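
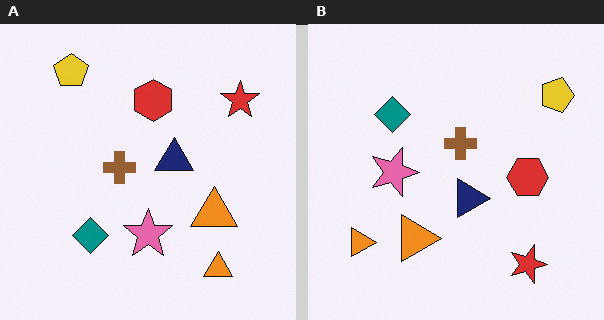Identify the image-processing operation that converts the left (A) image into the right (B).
It was rotated 90° clockwise.

The yellow pentagon sits in the top-left of the left (A) image and the top-right of the right (B) — consistent with a whole-image 90° clockwise rotation.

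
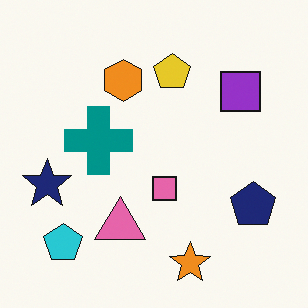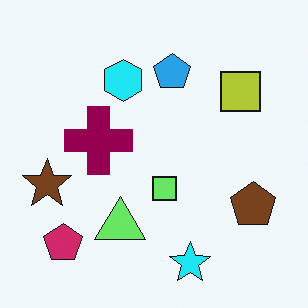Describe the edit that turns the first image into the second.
It was hue-shifted by a moderate amount.

Every shape's color has rotated by the same amount around the hue wheel — a uniform hue shift.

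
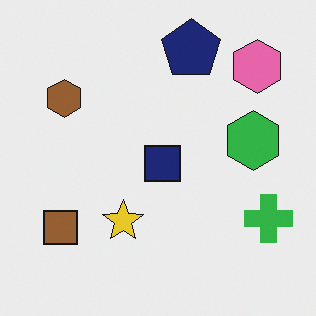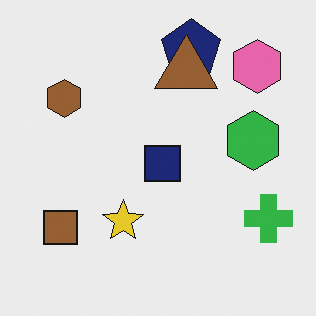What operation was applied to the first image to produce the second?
This is the original image overlaid with an additional brown triangle.

A brown triangle appears in the second image that is absent from the first.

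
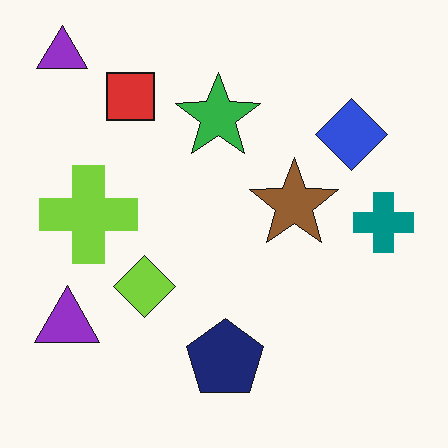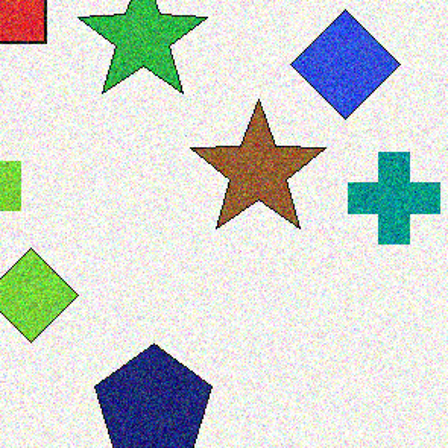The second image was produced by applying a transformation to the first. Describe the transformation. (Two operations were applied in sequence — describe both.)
This is the original image degraded with moderate additive noise, then cropped slightly and scaled back up.

Random speckle covers the whole image, including the flat background. The visible shapes are larger and the field of view is narrower; shapes near the original edges may be partly or wholly outside the frame — a crop-and-rescale.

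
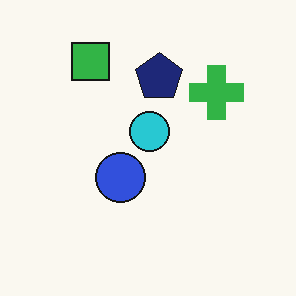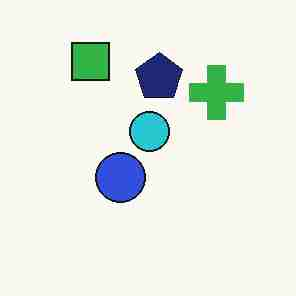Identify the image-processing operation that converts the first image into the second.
The transformation is: heavily JPEG-compressed with obvious blocking artifacts.

Blocky 8×8 compression artifacts appear around shape edges and the flat background shows ringing — characteristic JPEG degradation.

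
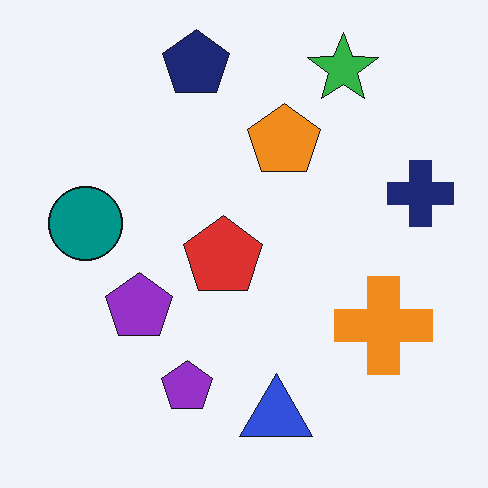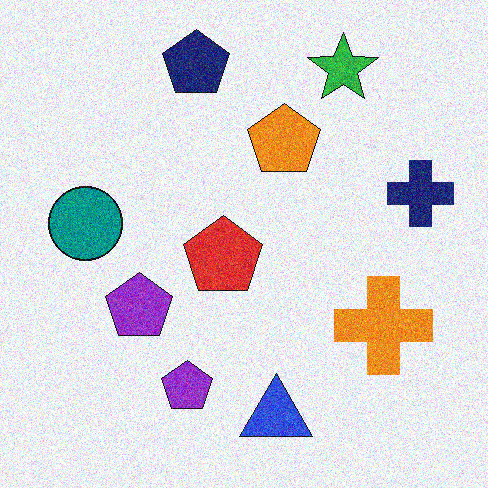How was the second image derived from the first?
Degraded with visible gaussian noise.

Random speckle covers the whole image, including the flat background.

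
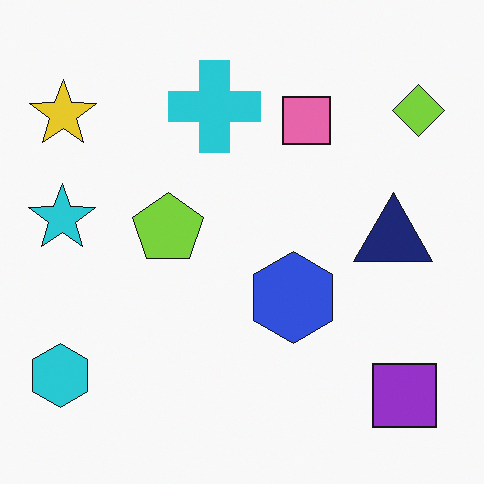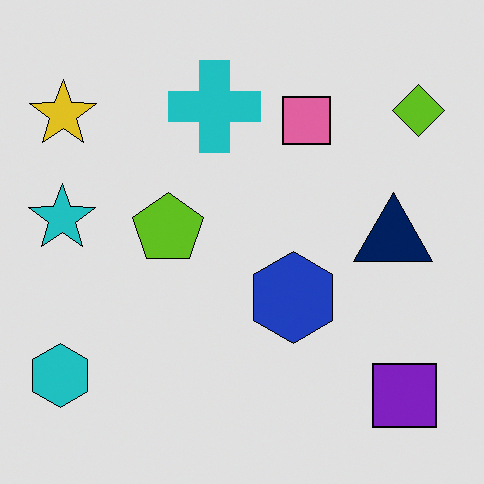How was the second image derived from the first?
It was moderately posterized.

Each flat color has snapped to a coarser quantized level — most visibly, the near-white background has dropped to a flat grey.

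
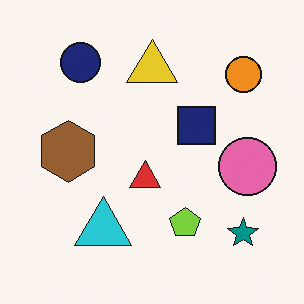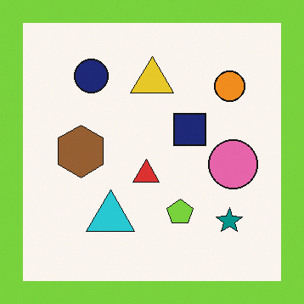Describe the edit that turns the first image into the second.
The second image is the first framed with a lime border.

A solid lime frame runs around the edge of the second image, with the content slightly shrunk inside it.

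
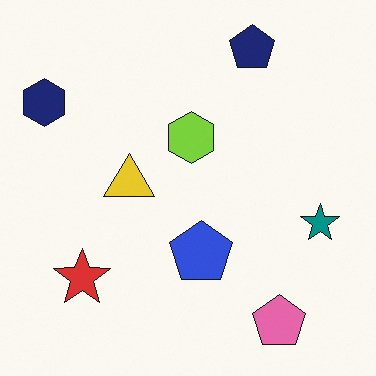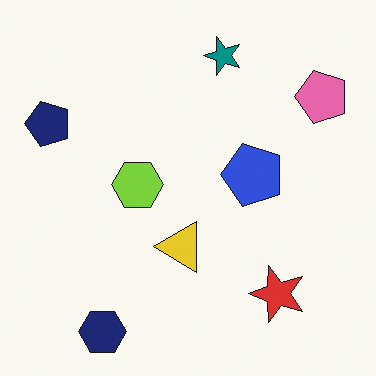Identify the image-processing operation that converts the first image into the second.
This is the original image rotated 90° counter-clockwise.

The navy hexagon sits in the top-left of the first image and the bottom-left of the second — consistent with a whole-image 90° counter-clockwise rotation.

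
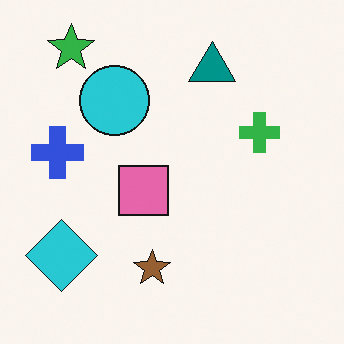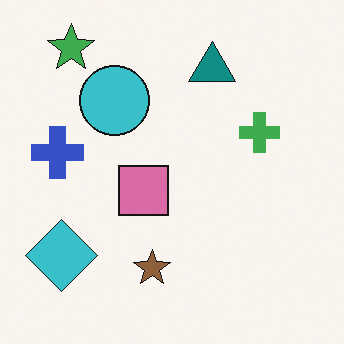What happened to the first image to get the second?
The image was slightly desaturated.

All colors are more muted and greyish — a global saturation change.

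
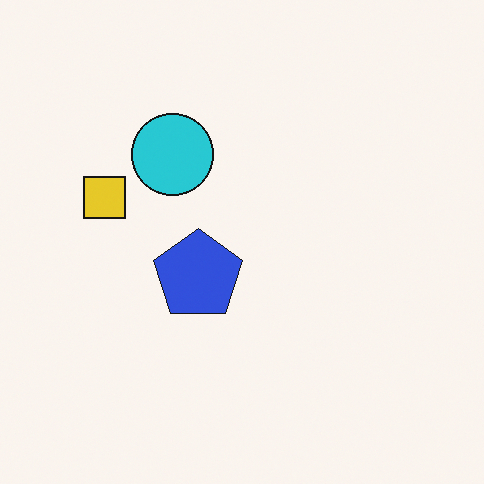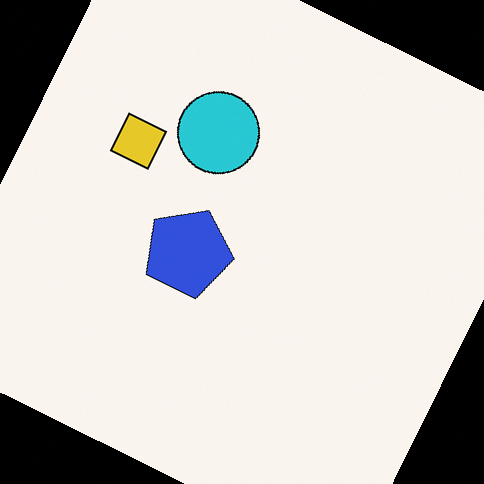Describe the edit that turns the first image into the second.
The second image is the first rotated clockwise by a clearly visible amount.

Every shape is tilted by the same angle and the image corners show triangular fill wedges — a whole-image rotation by a non-right angle.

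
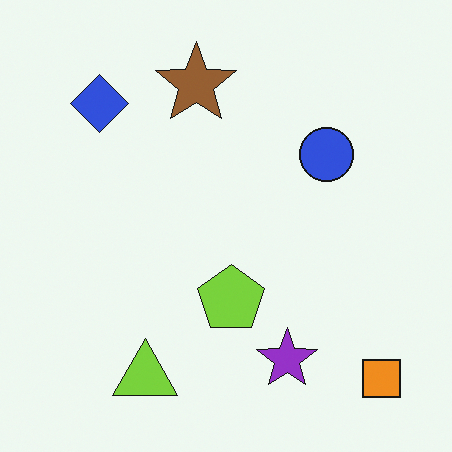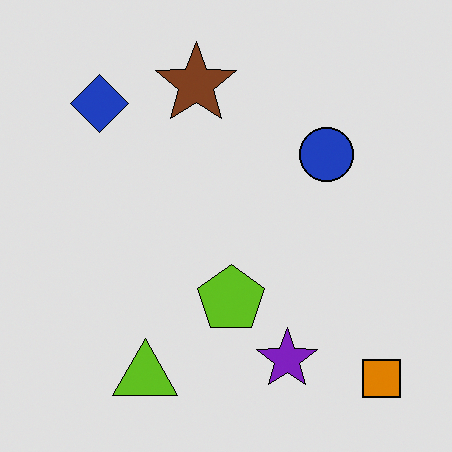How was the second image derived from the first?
This is the original image moderately posterized.

Each flat color has snapped to a coarser quantized level — most visibly, the near-white background has dropped to a flat grey.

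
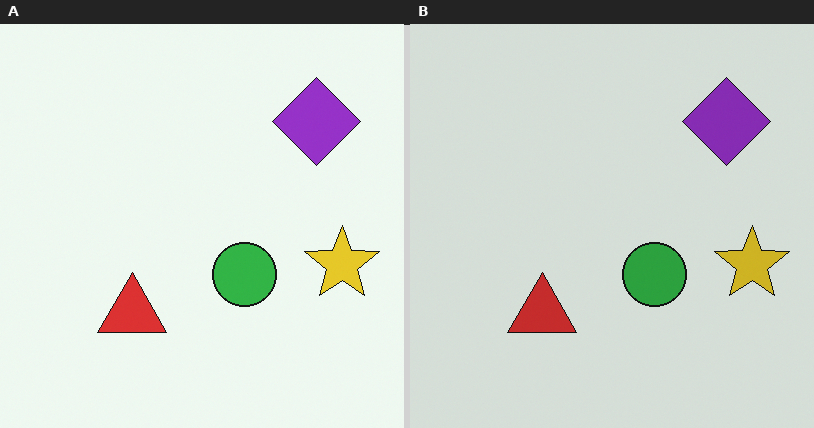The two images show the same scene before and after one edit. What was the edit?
This is the original image darkened a little.

Every pixel — background and shapes alike — is uniformly darkened.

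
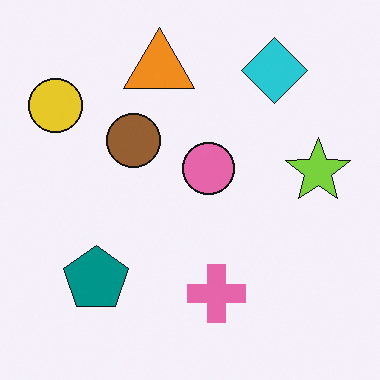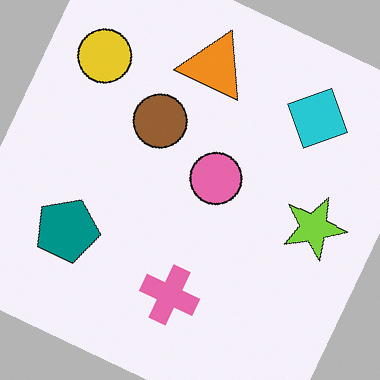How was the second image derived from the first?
Rotated clockwise by a clearly visible amount.

Every shape is tilted by the same angle and the image corners show triangular fill wedges — a whole-image rotation by a non-right angle.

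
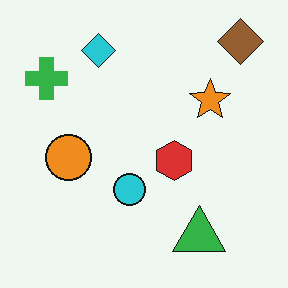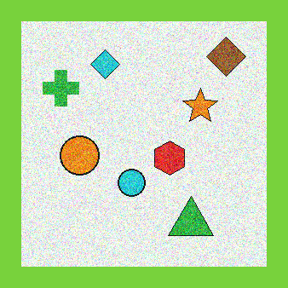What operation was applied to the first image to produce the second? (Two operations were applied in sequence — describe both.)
The second image is the first degraded with strong gaussian noise, then framed with a lime border.

Random speckle covers the whole image, including the flat background. A solid lime frame runs around the edge of the second image, with the content slightly shrunk inside it.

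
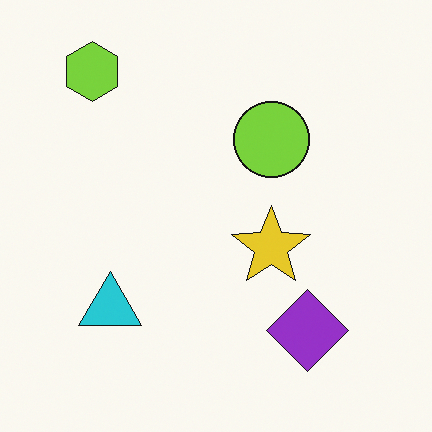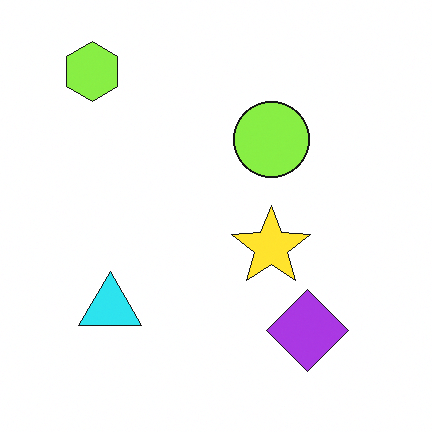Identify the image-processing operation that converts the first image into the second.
It was slightly brightened.

Every pixel — background and shapes alike — is uniformly brightened.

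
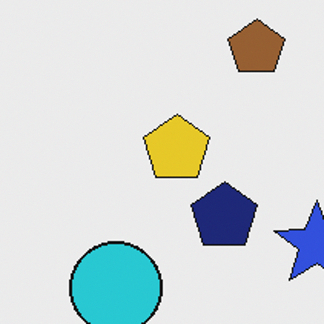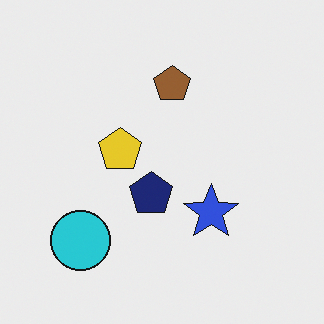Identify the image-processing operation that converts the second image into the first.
The transformation is: cropped slightly and scaled back up.

The visible shapes are larger and the field of view is narrower; shapes near the original edges may be partly or wholly outside the frame — a crop-and-rescale.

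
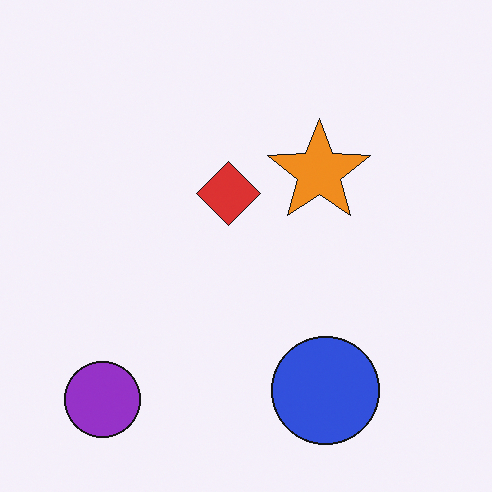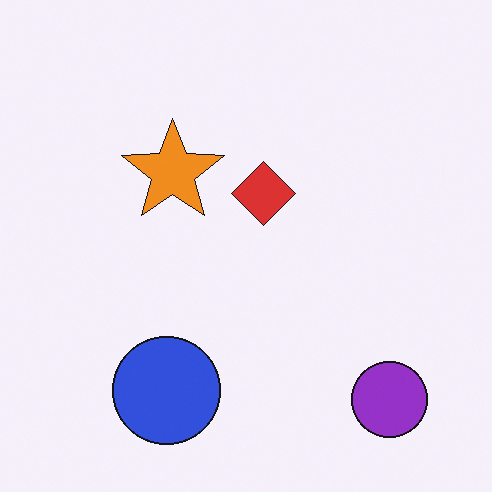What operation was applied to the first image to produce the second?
It was flipped horizontally (left ↔ right).

The purple circle is in the bottom-left of the first image and the bottom-right of the second — shapes on opposite sides of the vertical midline have swapped in a mirror flip.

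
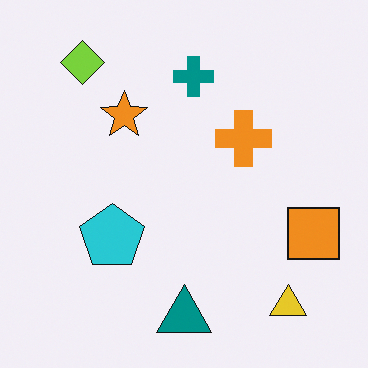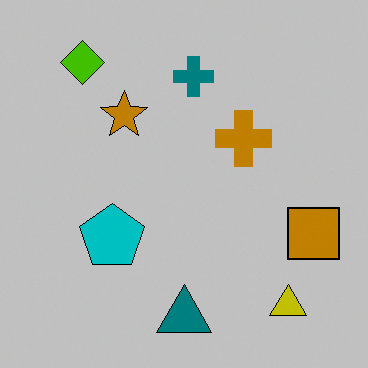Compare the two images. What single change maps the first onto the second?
The image was heavily posterized to just a handful of flat colors.

Each flat color has snapped to a coarser quantized level — most visibly, the near-white background has dropped to a flat grey.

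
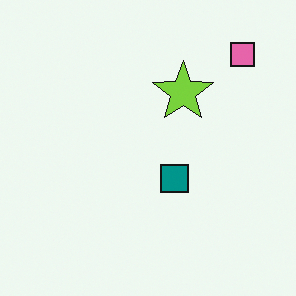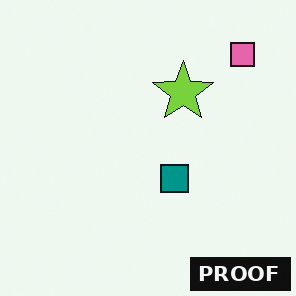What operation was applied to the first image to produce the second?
This is the original image watermarked with the text "PROOF" in the lower-right corner.

A dark label reading "PROOF" appears in the lower-right corner.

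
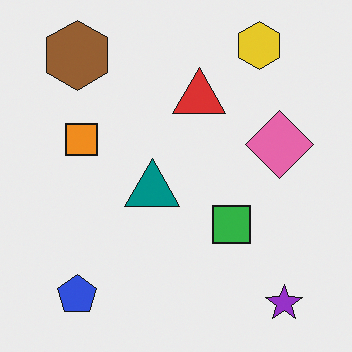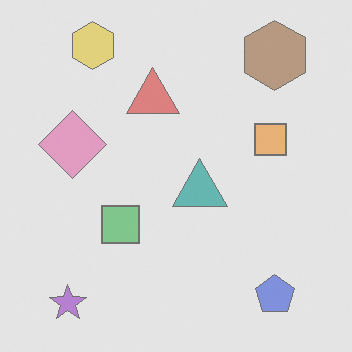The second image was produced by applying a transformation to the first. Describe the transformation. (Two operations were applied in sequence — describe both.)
The image was given much lower contrast, then flipped horizontally (left ↔ right).

Tones are pushed toward mid-grey across the whole image — a global contrast change. The purple star is in the bottom-right of the first image and the bottom-left of the second — shapes on opposite sides of the vertical midline have swapped in a mirror flip.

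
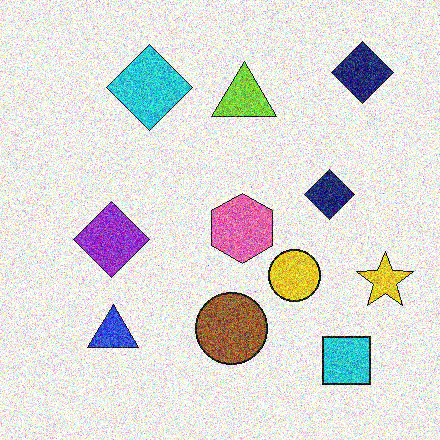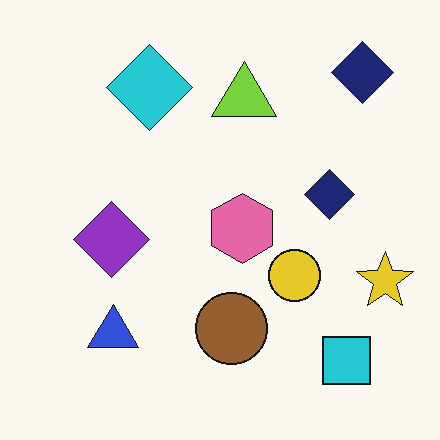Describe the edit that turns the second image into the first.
This is the original image degraded with strong gaussian noise.

Random speckle covers the whole image, including the flat background.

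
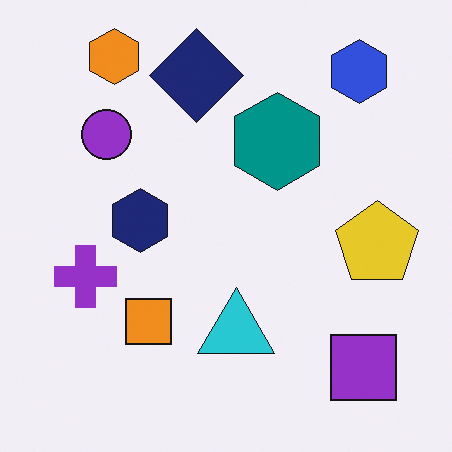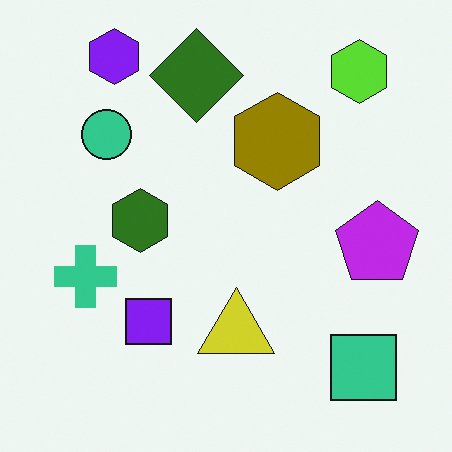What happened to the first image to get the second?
The second image is the first hue-shifted through roughly half the color wheel.

Every shape's color has rotated by the same amount around the hue wheel — a uniform hue shift.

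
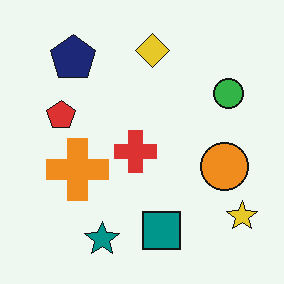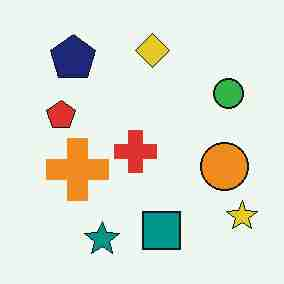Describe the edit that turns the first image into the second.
The image was degraded with heavy JPEG compression.

Blocky 8×8 compression artifacts appear around shape edges and the flat background shows ringing — characteristic JPEG degradation.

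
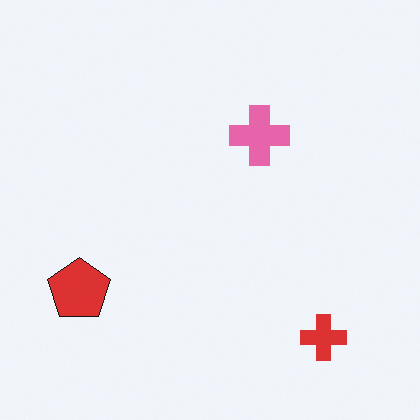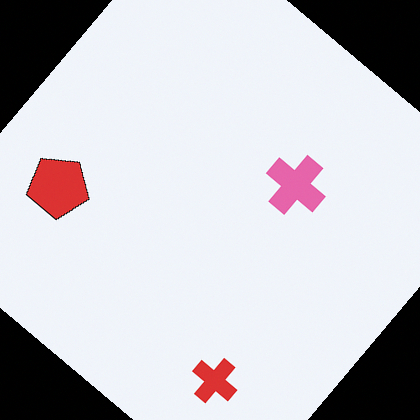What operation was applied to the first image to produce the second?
The transformation is: rotated clockwise by a large amount — several tens of degrees.

Every shape is tilted by the same angle and the image corners show triangular fill wedges — a whole-image rotation by a non-right angle.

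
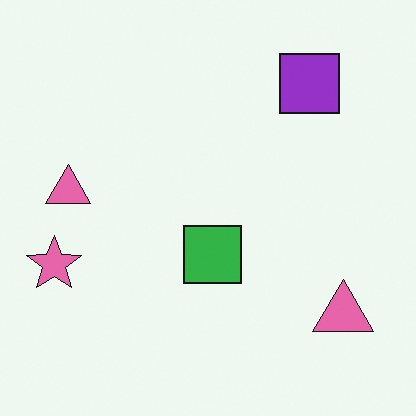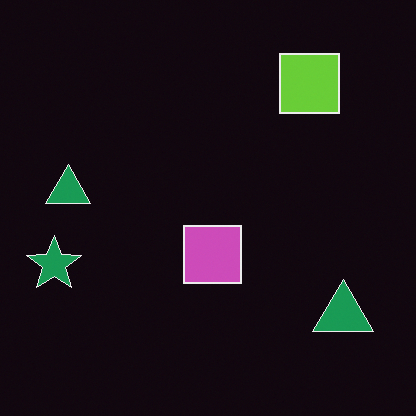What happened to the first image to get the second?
The second image is the first color-inverted (negative).

The light background has become dark and every shape's color is its complement — a photographic negative.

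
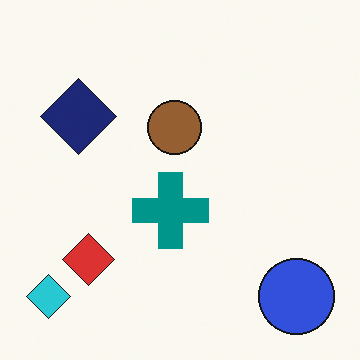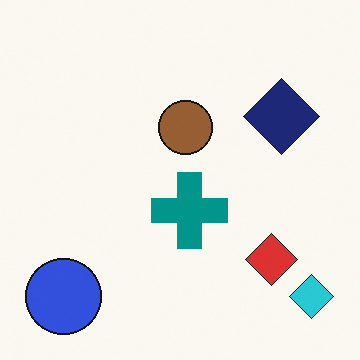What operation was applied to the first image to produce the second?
Flipped horizontally (left ↔ right).

The cyan diamond is in the bottom-left of the first image and the bottom-right of the second — shapes on opposite sides of the vertical midline have swapped in a mirror flip.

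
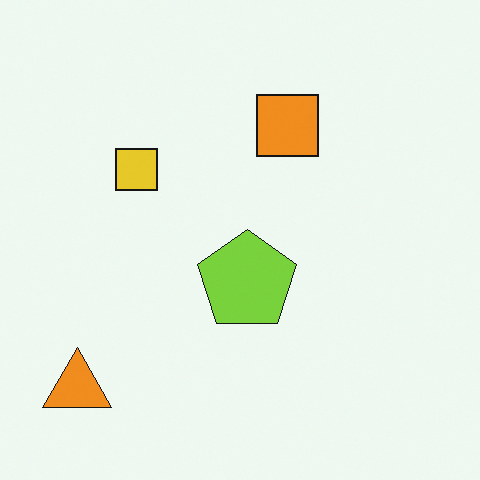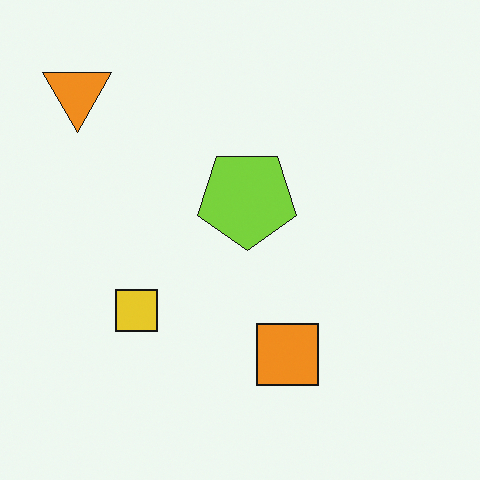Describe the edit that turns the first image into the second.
It was flipped vertically (top ↔ bottom).

The orange triangle is in the bottom-left of the first image and the top-left of the second — shapes on opposite sides of the horizontal midline have swapped in a mirror flip.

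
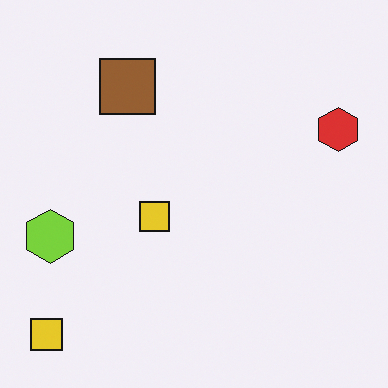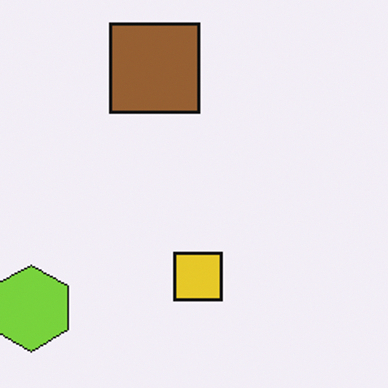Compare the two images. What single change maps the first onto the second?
It was cropped to a modestly smaller region and rescaled.

The visible shapes are larger and the field of view is narrower; shapes near the original edges may be partly or wholly outside the frame — a crop-and-rescale.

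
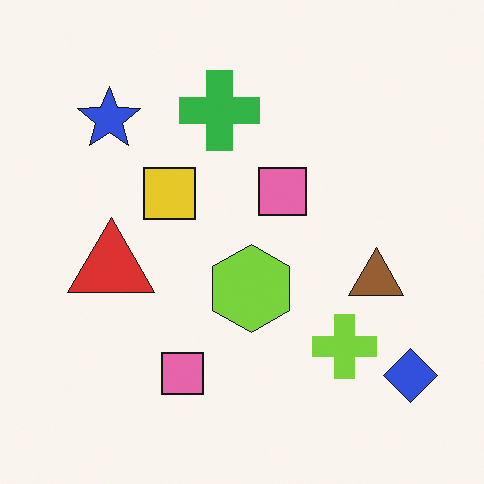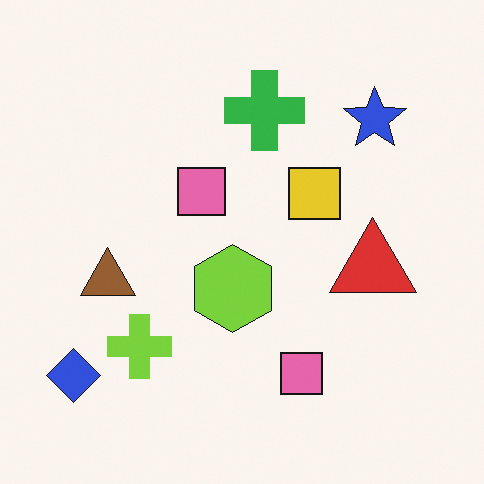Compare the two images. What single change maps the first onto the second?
The image was flipped horizontally (left ↔ right).

The blue diamond is in the bottom-right of the first image and the bottom-left of the second — shapes on opposite sides of the vertical midline have swapped in a mirror flip.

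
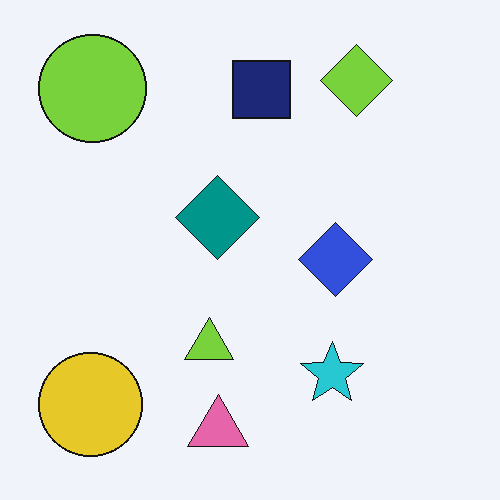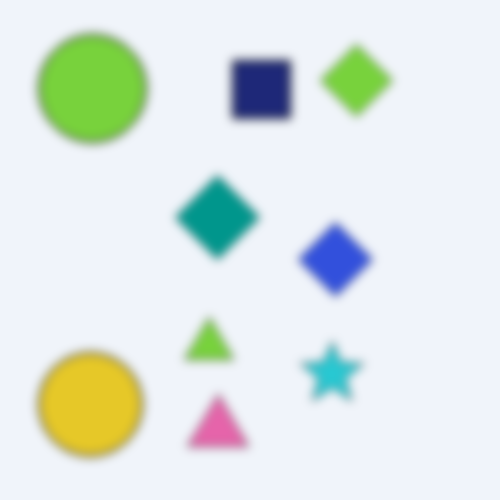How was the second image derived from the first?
The second image is the first heavily blurred.

Shape edges and outlines are uniformly softened across the whole image.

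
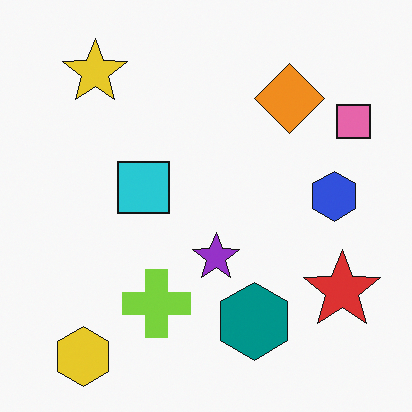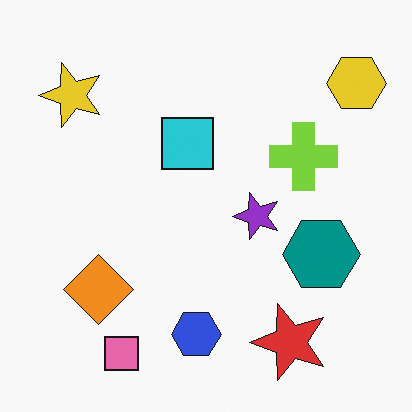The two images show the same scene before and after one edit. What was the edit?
The image was transposed (reflected across the top-left ↔ bottom-right diagonal).

Shapes have swapped their row and column positions — what was in the top-right is now in the bottom-left — a diagonal reflection.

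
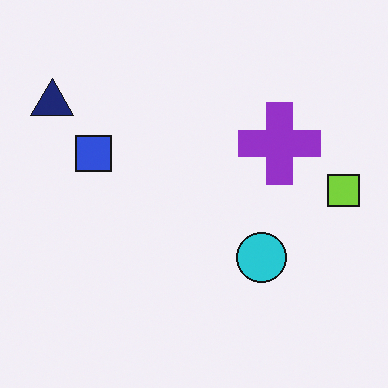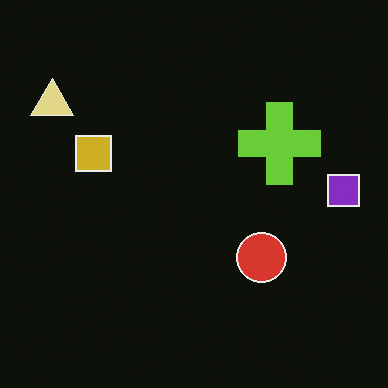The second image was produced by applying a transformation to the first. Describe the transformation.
Color-inverted (negative).

The light background has become dark and every shape's color is its complement — a photographic negative.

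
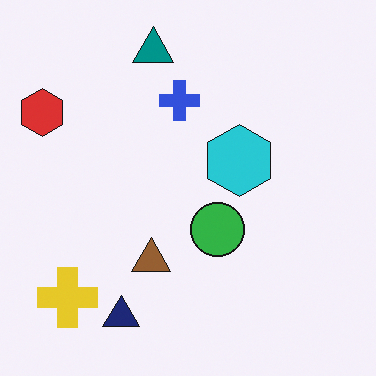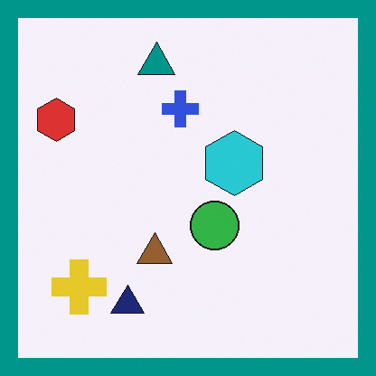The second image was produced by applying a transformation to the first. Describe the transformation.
The transformation is: framed with a teal border.

A solid teal frame runs around the edge of the second image, with the content slightly shrunk inside it.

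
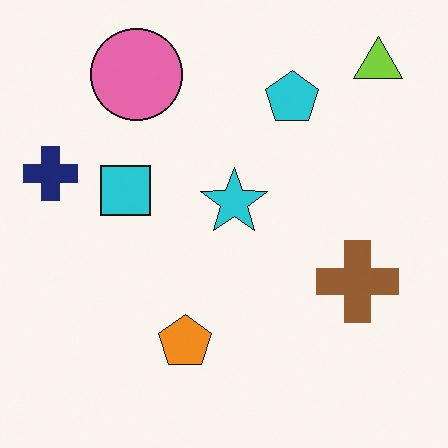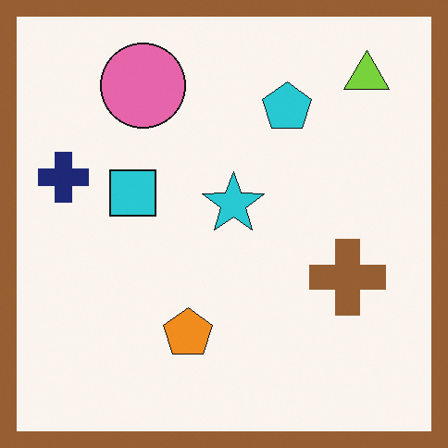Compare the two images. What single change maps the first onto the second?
This is the original image framed with a brown border.

A solid brown frame runs around the edge of the second image, with the content slightly shrunk inside it.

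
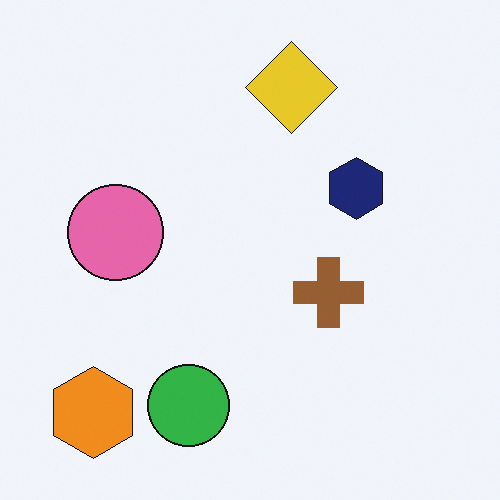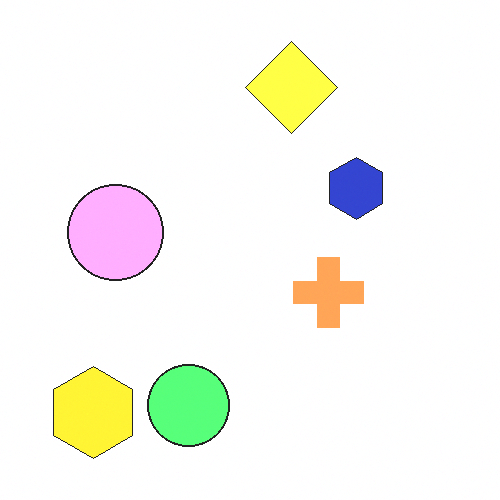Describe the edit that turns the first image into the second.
The transformation is: substantially brightened.

Every pixel — background and shapes alike — is uniformly brightened.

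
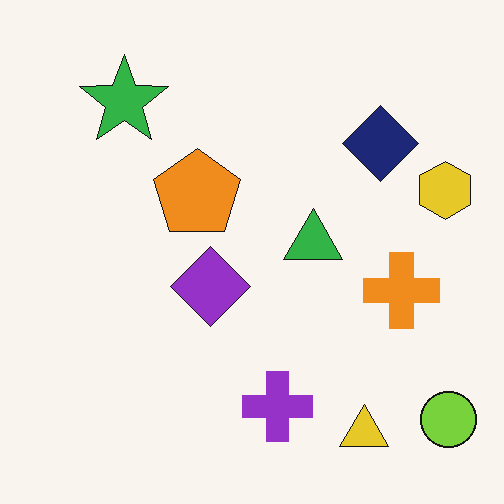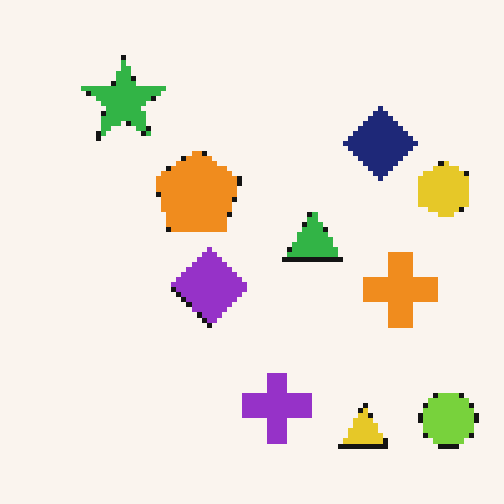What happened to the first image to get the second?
The second image is the first lightly pixelated (a mild mosaic effect).

Shapes are reduced to large square blocks; fine edges and outlines are lost — a downscale-then-upscale (mosaic) effect.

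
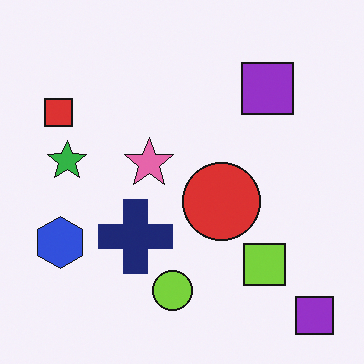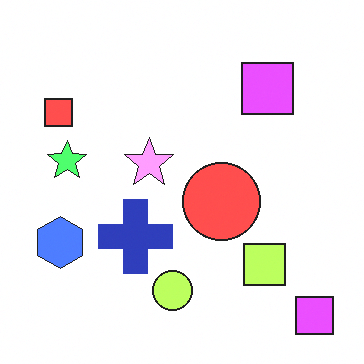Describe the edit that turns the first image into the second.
It was noticeably brightened.

Every pixel — background and shapes alike — is uniformly brightened.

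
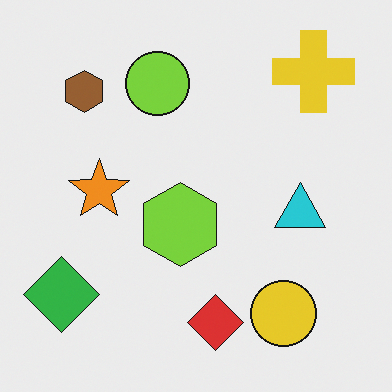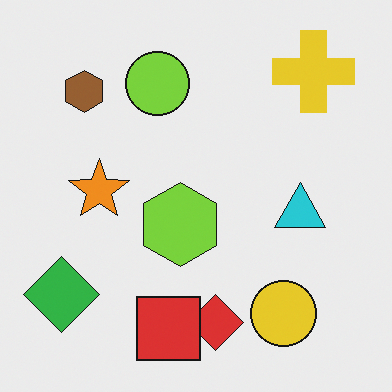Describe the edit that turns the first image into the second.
The transformation is: overlaid with an additional red square.

A red square appears in the second image that is absent from the first.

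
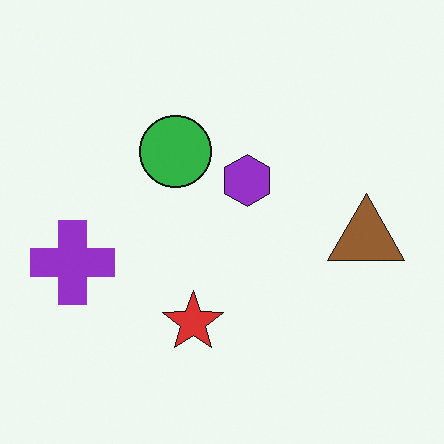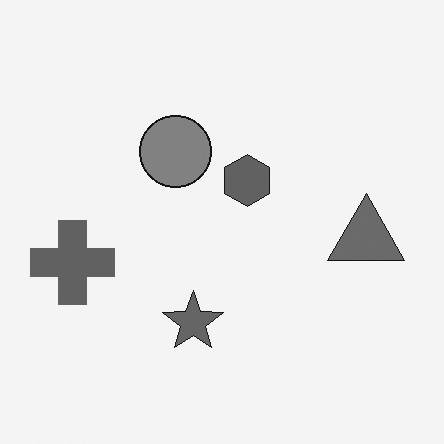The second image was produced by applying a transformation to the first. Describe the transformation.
The second image is the first converted to grayscale.

All color is removed — every shape is now a shade of grey.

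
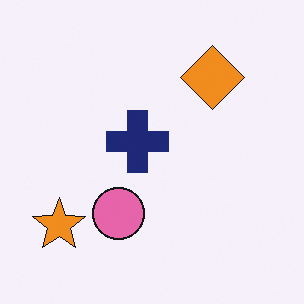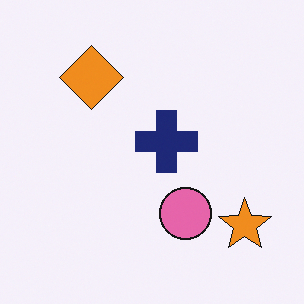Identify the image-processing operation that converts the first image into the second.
The image was flipped horizontally (left ↔ right).

The orange star is in the bottom-left of the first image and the bottom-right of the second — shapes on opposite sides of the vertical midline have swapped in a mirror flip.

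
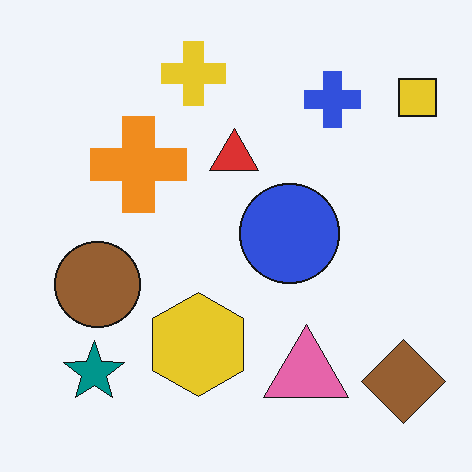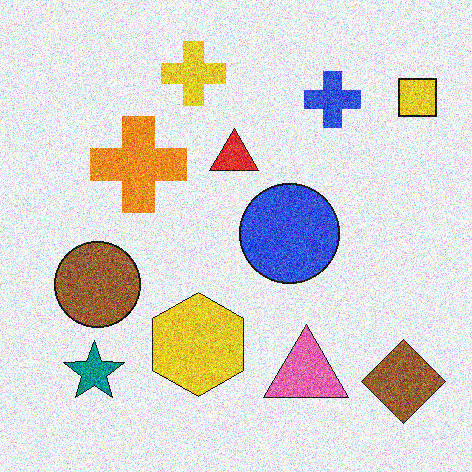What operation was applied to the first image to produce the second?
The second image is the first degraded with strong gaussian noise.

Random speckle covers the whole image, including the flat background.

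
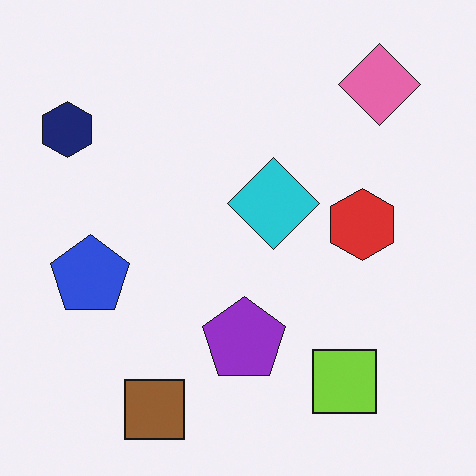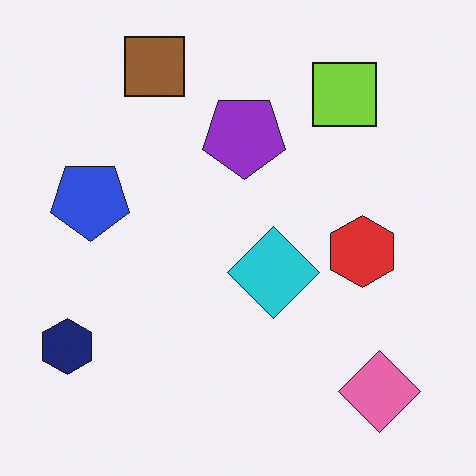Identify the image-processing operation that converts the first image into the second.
The image was flipped vertically (top ↔ bottom).

The brown square is in the bottom-left of the first image and the top-left of the second — shapes on opposite sides of the horizontal midline have swapped in a mirror flip.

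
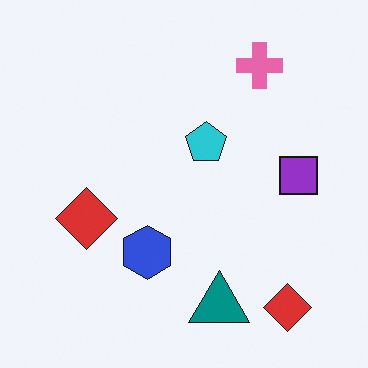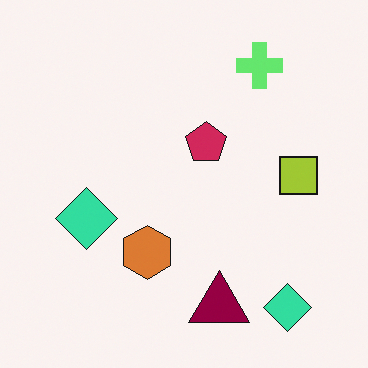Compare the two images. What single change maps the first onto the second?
The transformation is: hue-shifted by a large amount.

Every shape's color has rotated by the same amount around the hue wheel — a uniform hue shift.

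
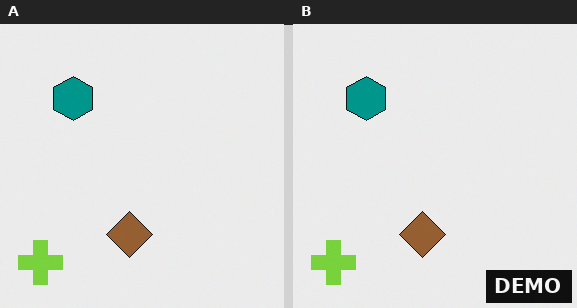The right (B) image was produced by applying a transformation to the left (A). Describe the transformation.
It was watermarked with the text "DEMO" in the lower-right corner.

A dark label reading "DEMO" appears in the lower-right corner.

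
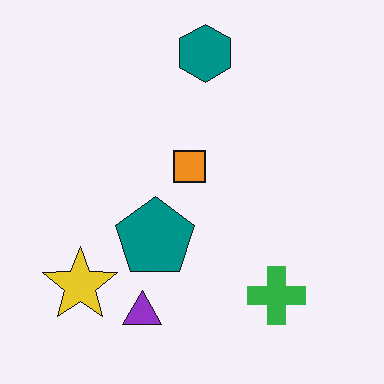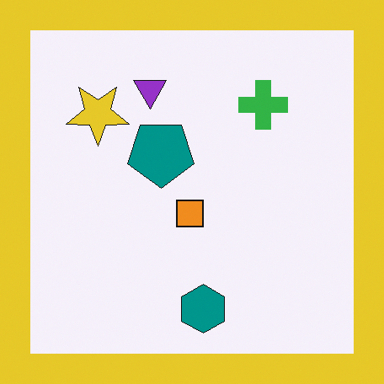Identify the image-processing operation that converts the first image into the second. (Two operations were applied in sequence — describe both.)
The transformation is: flipped vertically (top ↔ bottom), then framed with a yellow border.

The teal hexagon is in the top of the first image and the bottom of the second — shapes on opposite sides of the horizontal midline have swapped in a mirror flip. A solid yellow frame runs around the edge of the second image, with the content slightly shrunk inside it.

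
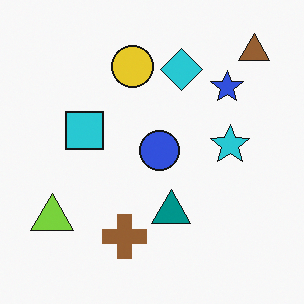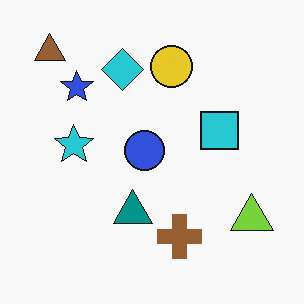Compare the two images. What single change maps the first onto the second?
Flipped horizontally (left ↔ right).

The brown triangle is in the top-right of the first image and the top-left of the second — shapes on opposite sides of the vertical midline have swapped in a mirror flip.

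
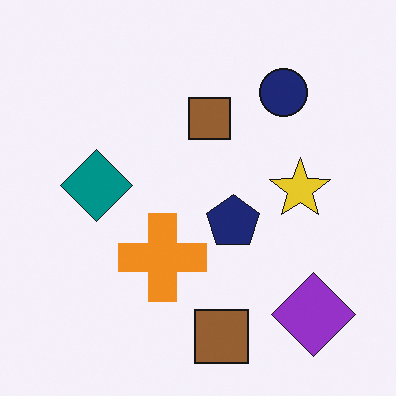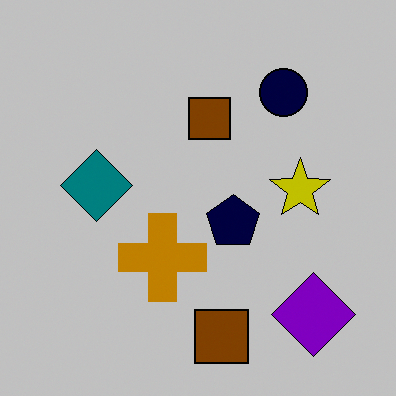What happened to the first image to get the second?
The second image is the first heavily posterized to just a handful of flat colors.

Each flat color has snapped to a coarser quantized level — most visibly, the near-white background has dropped to a flat grey.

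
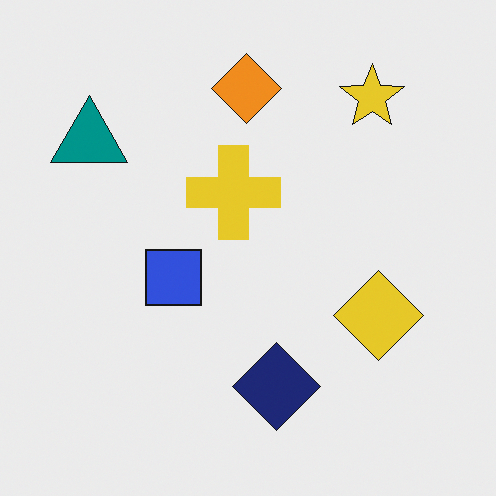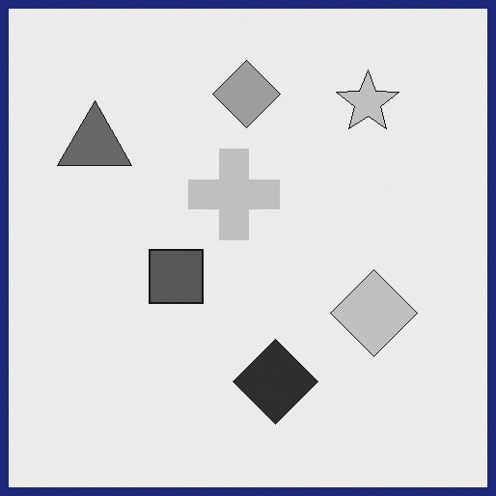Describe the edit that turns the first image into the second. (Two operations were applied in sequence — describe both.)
The transformation is: converted to grayscale, then framed with a navy border.

All color is removed — every shape is now a shade of grey. A solid navy frame runs around the edge of the second image, with the content slightly shrunk inside it.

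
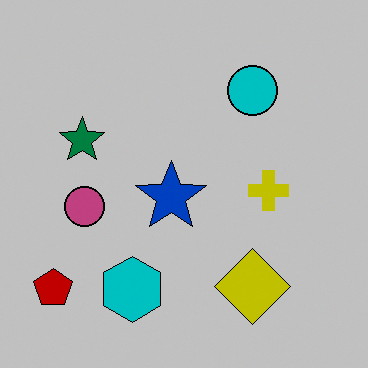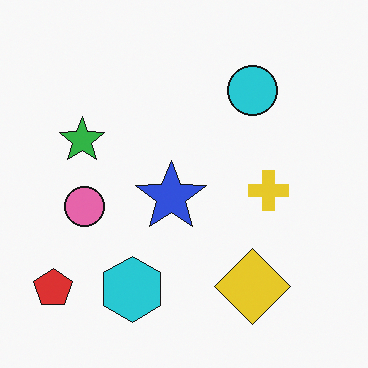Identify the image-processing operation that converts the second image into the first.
The transformation is: heavily posterized to just a handful of flat colors.

Each flat color has snapped to a coarser quantized level — most visibly, the near-white background has dropped to a flat grey.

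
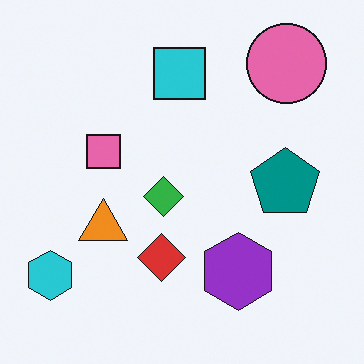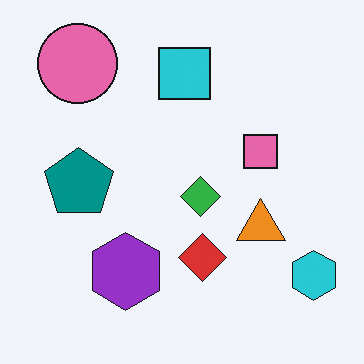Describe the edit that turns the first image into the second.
Flipped horizontally (left ↔ right).

The cyan hexagon is in the bottom-left of the first image and the bottom-right of the second — shapes on opposite sides of the vertical midline have swapped in a mirror flip.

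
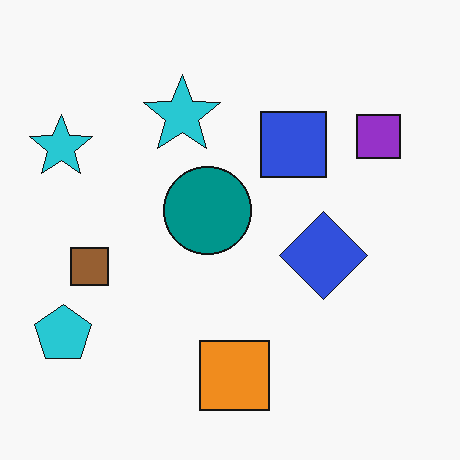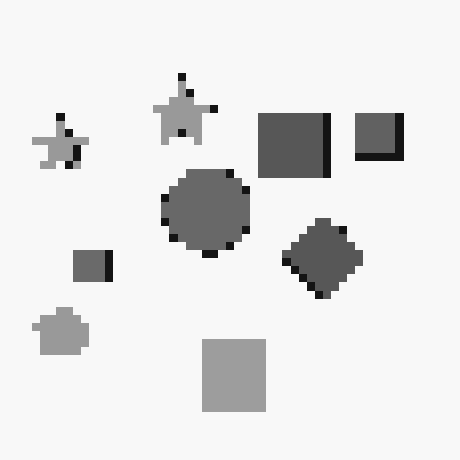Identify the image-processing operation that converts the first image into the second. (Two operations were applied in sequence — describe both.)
This is the original image moderately pixelated, then converted to grayscale.

Shapes are reduced to large square blocks; fine edges and outlines are lost — a downscale-then-upscale (mosaic) effect. All color is removed — every shape is now a shade of grey.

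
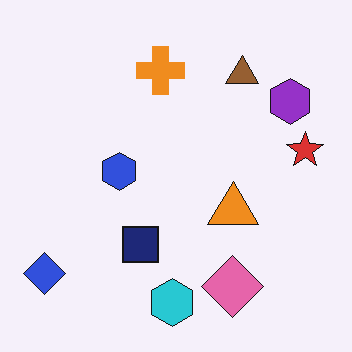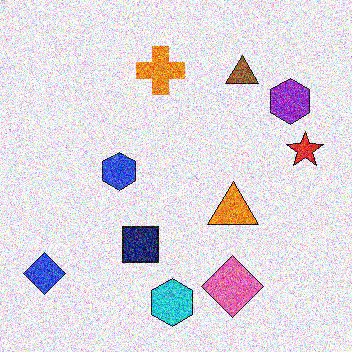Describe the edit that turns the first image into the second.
It was degraded with strong gaussian noise.

Random speckle covers the whole image, including the flat background.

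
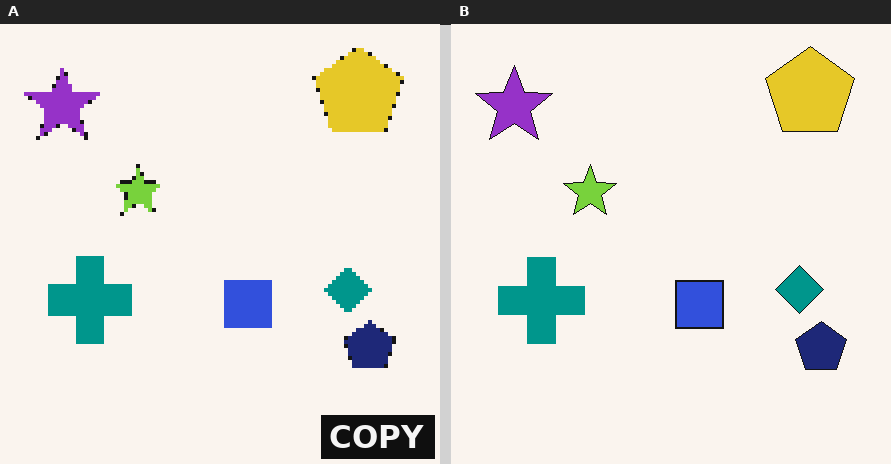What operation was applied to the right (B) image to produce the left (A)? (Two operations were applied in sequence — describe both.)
It was lightly pixelated (a mild mosaic effect), then watermarked with the text "COPY" in the lower-right corner.

Shapes are reduced to large square blocks; fine edges and outlines are lost — a downscale-then-upscale (mosaic) effect. A dark label reading "COPY" appears in the lower-right corner.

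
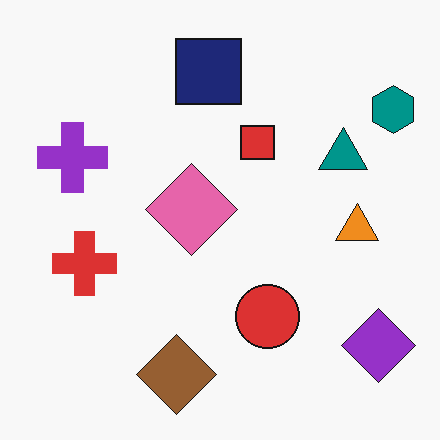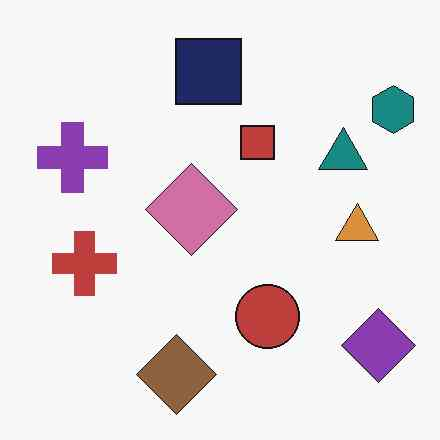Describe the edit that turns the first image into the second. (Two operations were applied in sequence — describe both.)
The transformation is: slightly desaturated, then given moderate JPEG compression.

All colors are more muted and greyish — a global saturation change. Blocky 8×8 compression artifacts appear around shape edges and the flat background shows ringing — characteristic JPEG degradation.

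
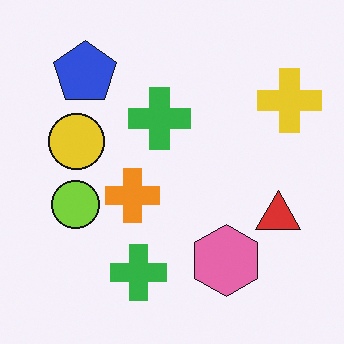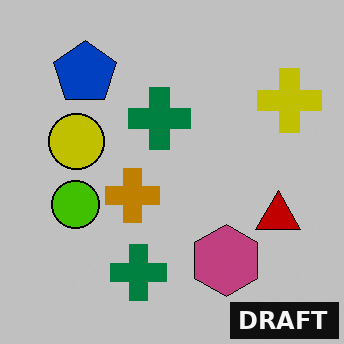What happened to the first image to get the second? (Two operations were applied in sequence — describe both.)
The transformation is: heavily posterized to just a handful of flat colors, then watermarked with the text "DRAFT" in the lower-right corner.

Each flat color has snapped to a coarser quantized level — most visibly, the near-white background has dropped to a flat grey. A dark label reading "DRAFT" appears in the lower-right corner.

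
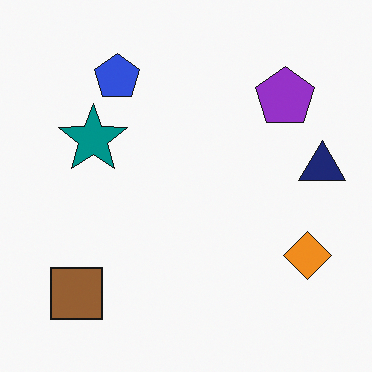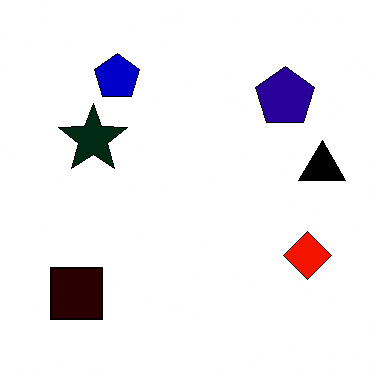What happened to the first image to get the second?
Boosted in contrast.

Tones are pushed away from mid-grey across the whole image — a global contrast change.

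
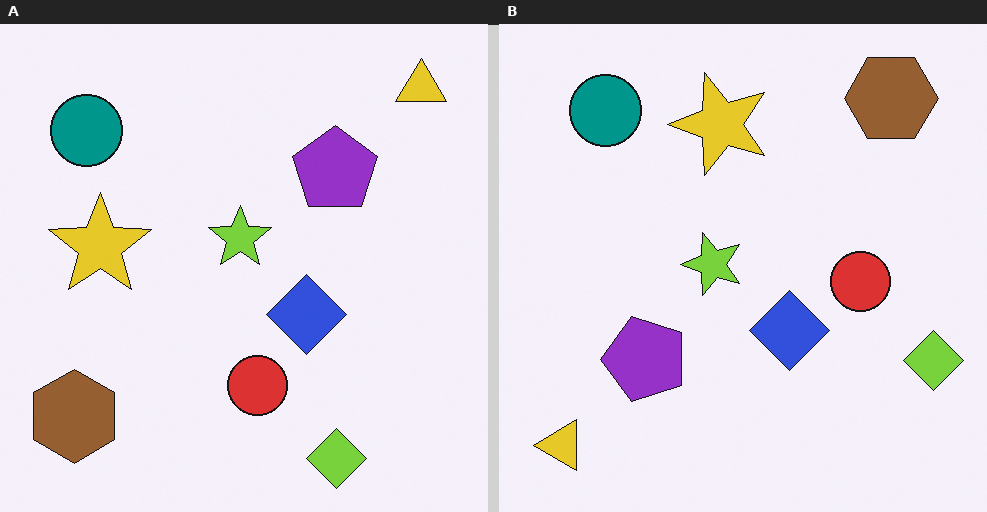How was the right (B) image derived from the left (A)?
The image was transposed (reflected across the top-left ↔ bottom-right diagonal).

Shapes have swapped their row and column positions — what was in the top-right is now in the bottom-left — a diagonal reflection.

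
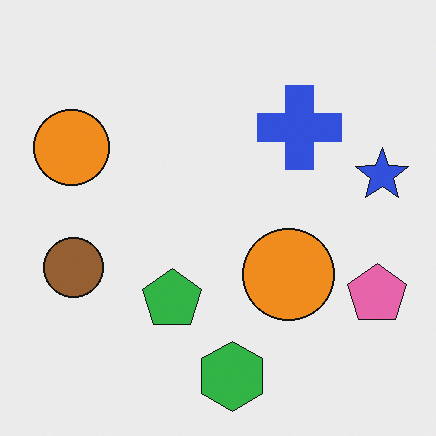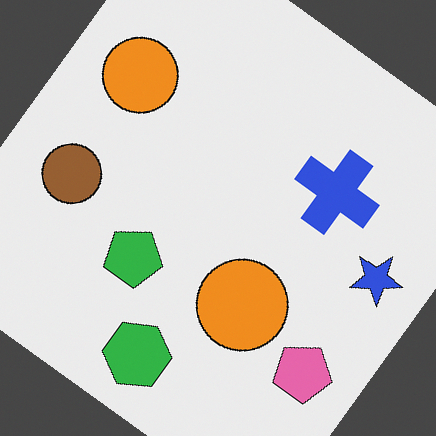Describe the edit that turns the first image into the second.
The second image is the first rotated clockwise by a large amount — several tens of degrees.

Every shape is tilted by the same angle and the image corners show triangular fill wedges — a whole-image rotation by a non-right angle.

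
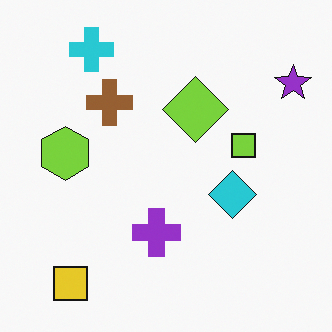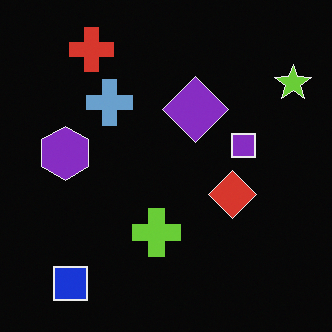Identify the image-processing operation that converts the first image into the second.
The transformation is: color-inverted (negative).

The light background has become dark and every shape's color is its complement — a photographic negative.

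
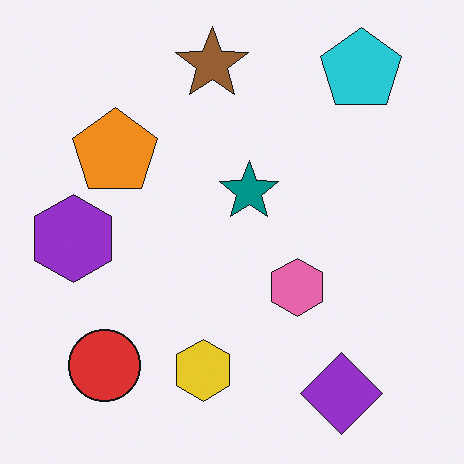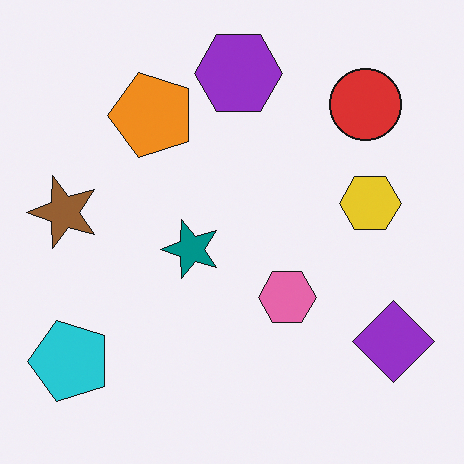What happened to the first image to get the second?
The transformation is: transposed (reflected across the top-left ↔ bottom-right diagonal).

Shapes have swapped their row and column positions — what was in the top-right is now in the bottom-left — a diagonal reflection.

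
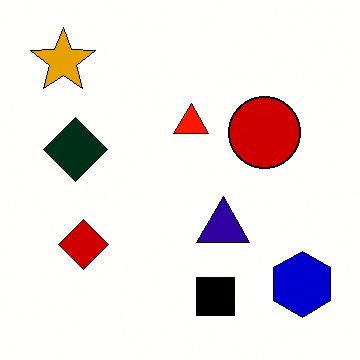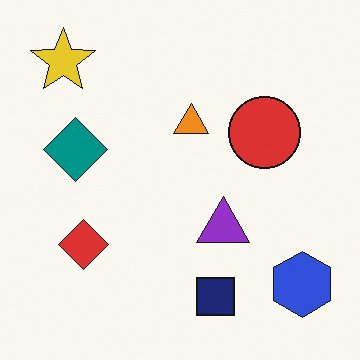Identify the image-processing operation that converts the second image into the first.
Given much higher contrast.

Tones are pushed away from mid-grey across the whole image — a global contrast change.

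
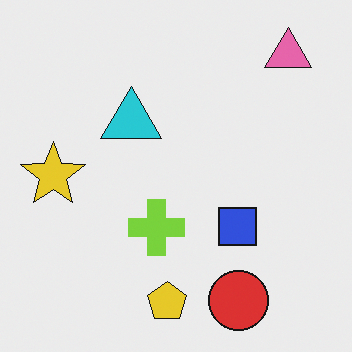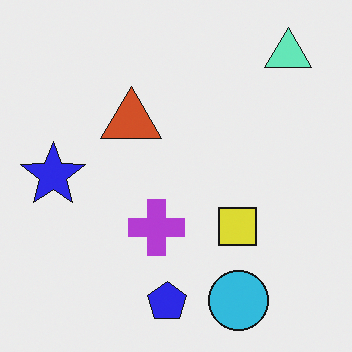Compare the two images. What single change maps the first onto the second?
This is the original image hue-shifted by a large amount.

Every shape's color has rotated by the same amount around the hue wheel — a uniform hue shift.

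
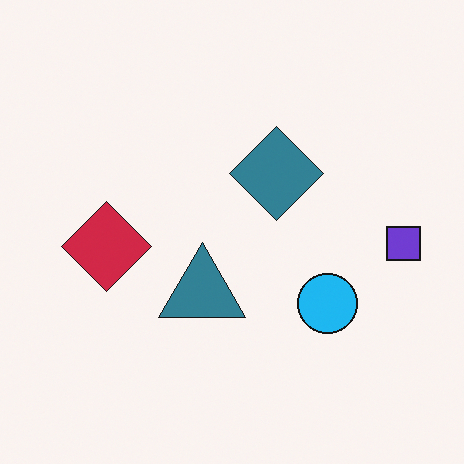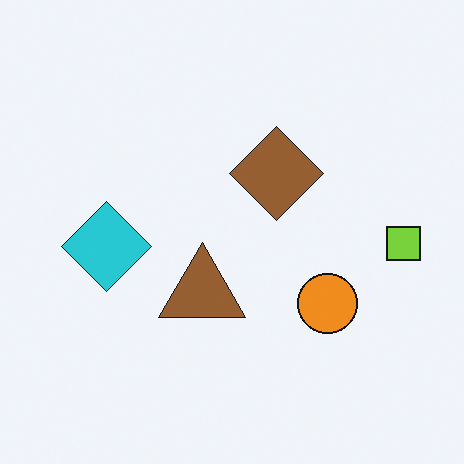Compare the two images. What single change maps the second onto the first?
The transformation is: hue-shifted by a large amount.

Every shape's color has rotated by the same amount around the hue wheel — a uniform hue shift.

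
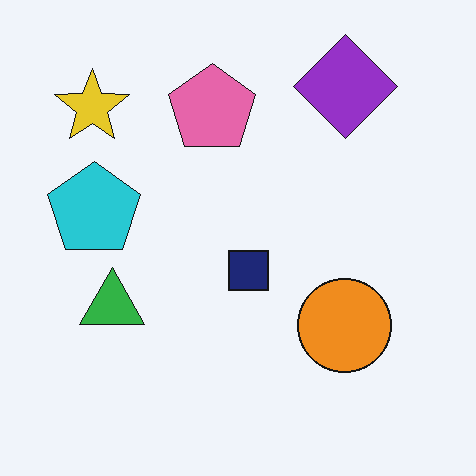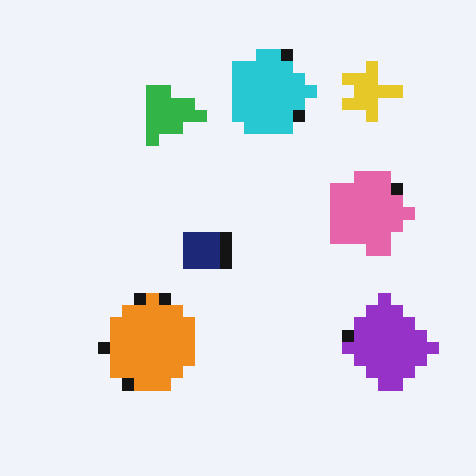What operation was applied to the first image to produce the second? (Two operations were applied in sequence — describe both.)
The transformation is: heavily pixelated into large blocks, then rotated 90° clockwise.

Shapes are reduced to large square blocks; fine edges and outlines are lost — a downscale-then-upscale (mosaic) effect. The yellow star sits in the top-left of the first image and the top-right of the second — consistent with a whole-image 90° clockwise rotation.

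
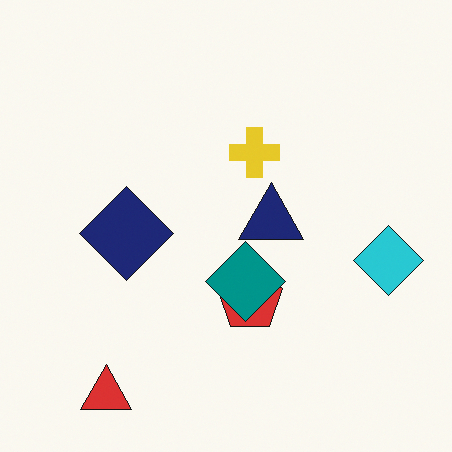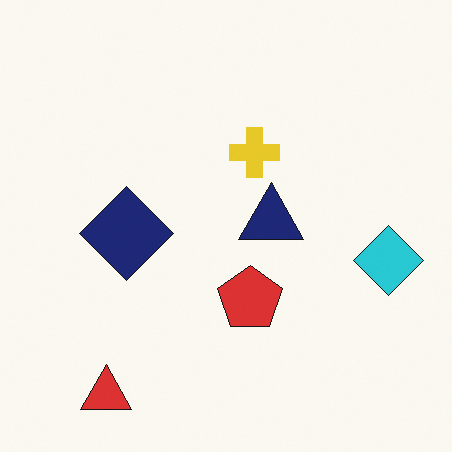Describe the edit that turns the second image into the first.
It was overlaid with an additional teal diamond.

A teal diamond appears in the first image that is absent from the second.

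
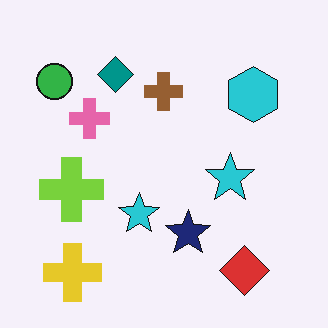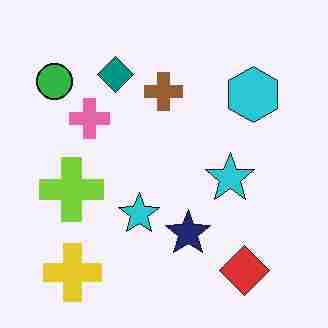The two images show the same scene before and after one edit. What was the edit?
It was heavily JPEG-compressed with obvious blocking artifacts.

Blocky 8×8 compression artifacts appear around shape edges and the flat background shows ringing — characteristic JPEG degradation.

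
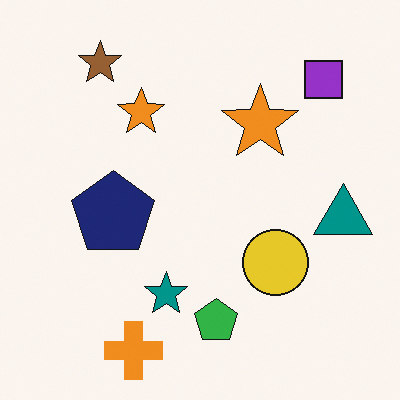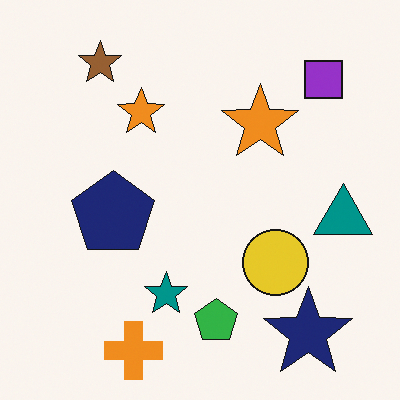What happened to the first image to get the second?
The transformation is: overlaid with an additional navy star.

A navy star appears in the second image that is absent from the first.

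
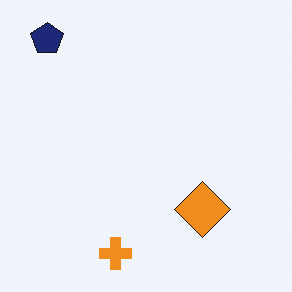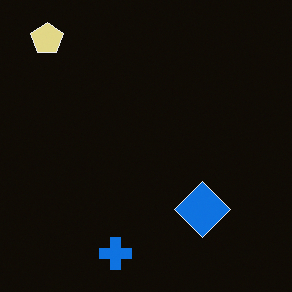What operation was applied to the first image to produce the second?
The second image is the first color-inverted (negative).

The light background has become dark and every shape's color is its complement — a photographic negative.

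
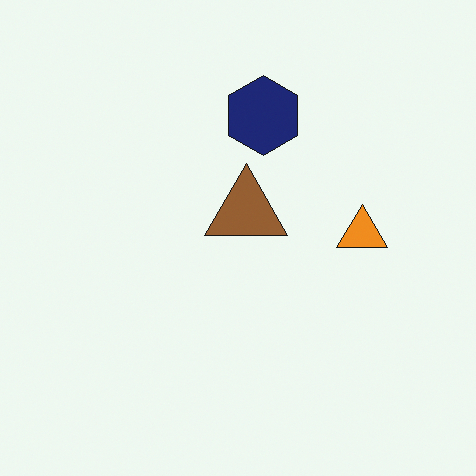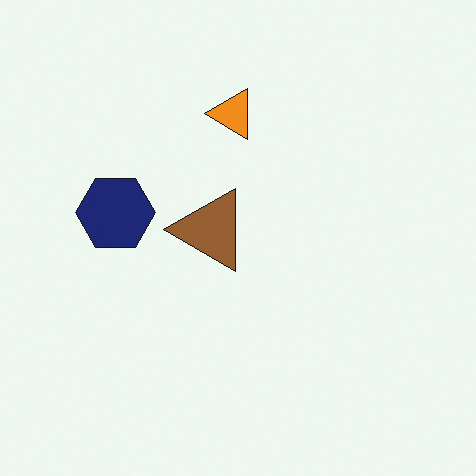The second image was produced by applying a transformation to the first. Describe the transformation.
It was rotated 90° counter-clockwise.

The navy hexagon sits in the top of the first image and the left of the second — consistent with a whole-image 90° counter-clockwise rotation.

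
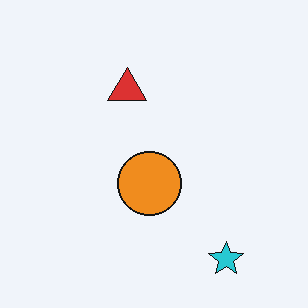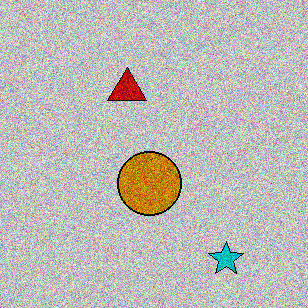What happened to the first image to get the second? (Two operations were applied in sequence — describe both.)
The second image is the first heavily posterized to just a handful of flat colors, then degraded with a thick layer of grain.

Each flat color has snapped to a coarser quantized level — most visibly, the near-white background has dropped to a flat grey. Random speckle covers the whole image, including the flat background.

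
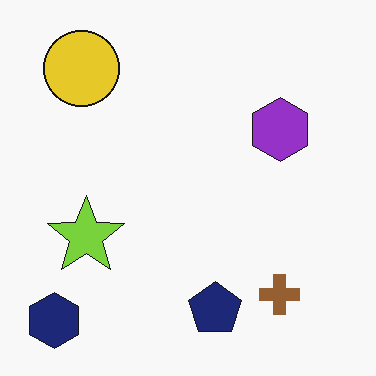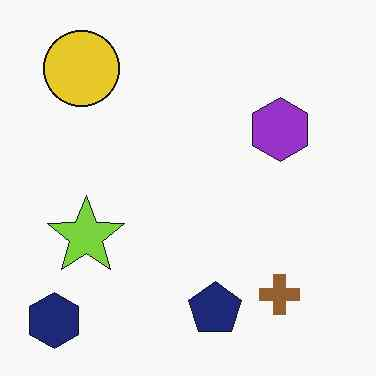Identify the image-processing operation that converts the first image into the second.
The transformation is: given moderate JPEG compression.

Blocky 8×8 compression artifacts appear around shape edges and the flat background shows ringing — characteristic JPEG degradation.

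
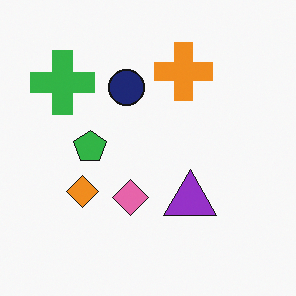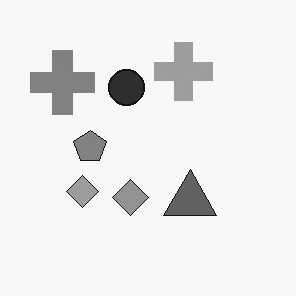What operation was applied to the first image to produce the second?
The transformation is: converted to grayscale.

All color is removed — every shape is now a shade of grey.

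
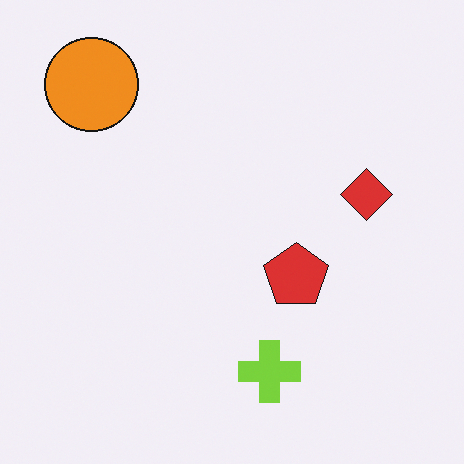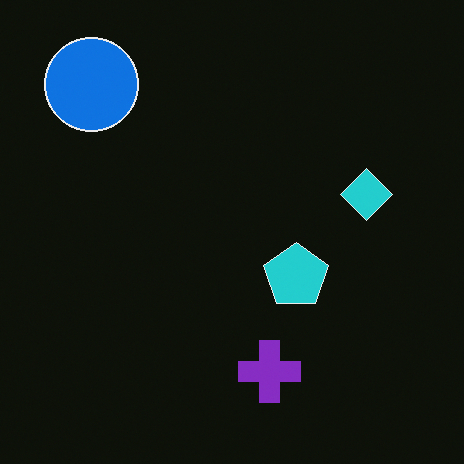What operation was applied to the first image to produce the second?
This is the original image color-inverted (negative).

The light background has become dark and every shape's color is its complement — a photographic negative.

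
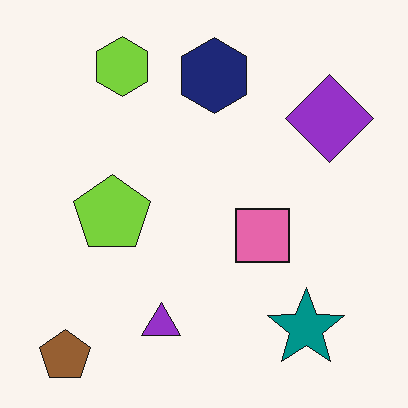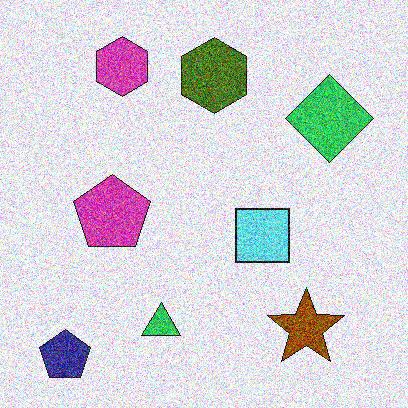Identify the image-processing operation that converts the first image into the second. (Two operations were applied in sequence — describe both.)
This is the original image hue-shifted through roughly half the color wheel, then degraded with strong gaussian noise.

Every shape's color has rotated by the same amount around the hue wheel — a uniform hue shift. Random speckle covers the whole image, including the flat background.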